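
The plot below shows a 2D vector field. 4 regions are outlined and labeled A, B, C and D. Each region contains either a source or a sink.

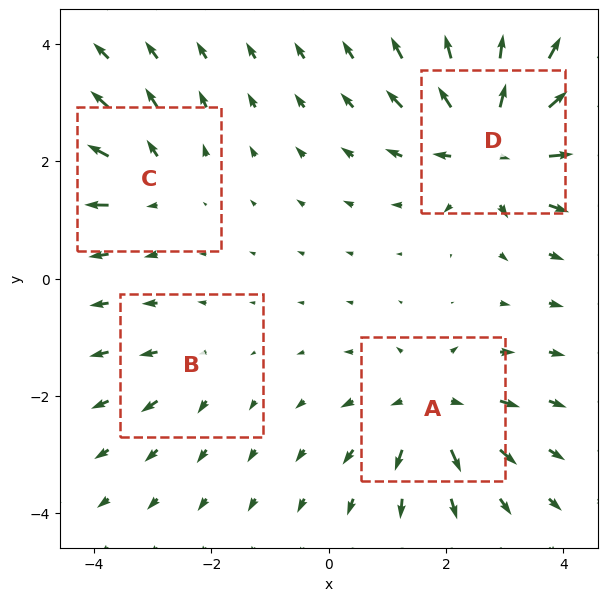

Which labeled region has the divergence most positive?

Divergence at each region's feature centre — A: about +6, B: about +3, C: about +4, D: about +8. Region D is most positive.

D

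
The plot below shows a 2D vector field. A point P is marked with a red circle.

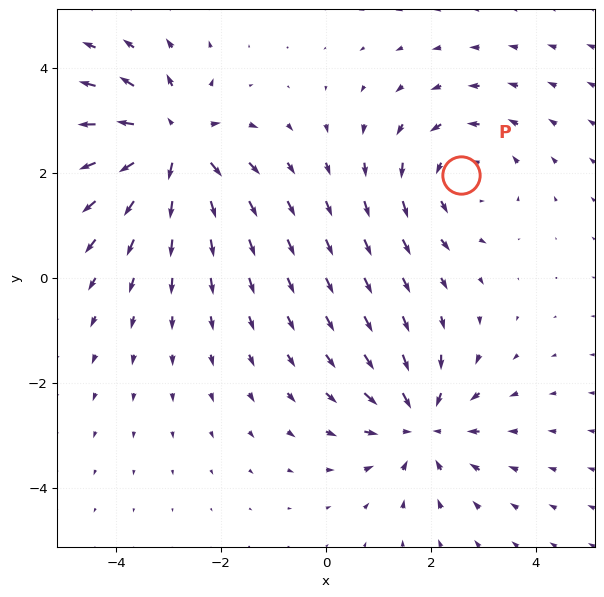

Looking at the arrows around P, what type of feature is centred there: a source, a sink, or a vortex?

At P (2.6, 2.0) the arrows circulate counterclockwise. Divergence ≈0, curl about +3 — near-zero divergence with nonzero curl is a vortex.

vortex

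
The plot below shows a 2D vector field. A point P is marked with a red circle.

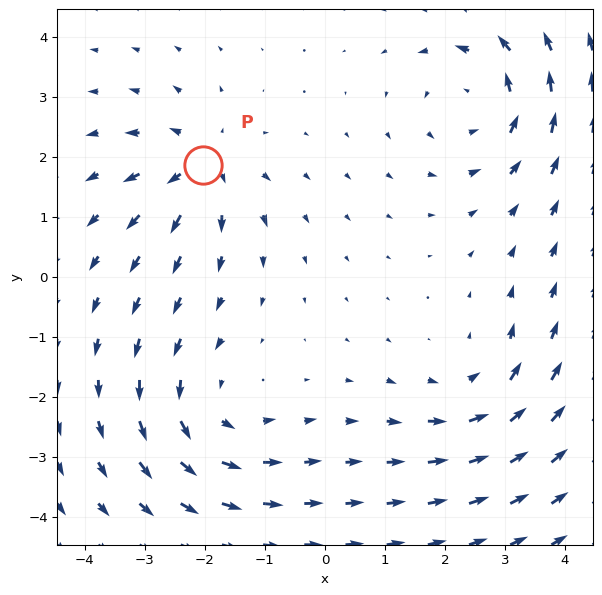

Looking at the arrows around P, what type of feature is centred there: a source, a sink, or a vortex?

source

At P (-2.0, 1.9) the arrows spread outward. Divergence about +4, curl ≈0 — positive divergence with near-zero curl is a source.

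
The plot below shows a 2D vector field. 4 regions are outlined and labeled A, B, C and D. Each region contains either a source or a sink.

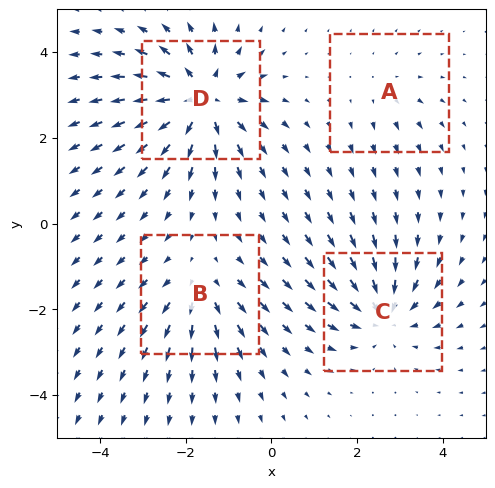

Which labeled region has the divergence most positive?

D

Divergence at each region's feature centre — A: about +2, B: about +4, C: about -5, D: about +7. Region D is most positive.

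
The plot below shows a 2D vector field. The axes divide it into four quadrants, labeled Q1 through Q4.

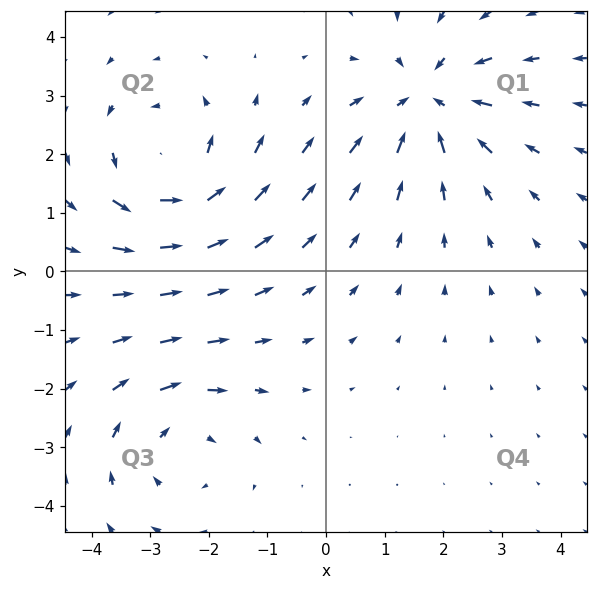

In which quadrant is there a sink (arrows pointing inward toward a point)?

Q1

The sink sits at approximately (1.7, 2.9), which lies in quadrant Q1. The divergence there is about -5, negative as expected for a sink.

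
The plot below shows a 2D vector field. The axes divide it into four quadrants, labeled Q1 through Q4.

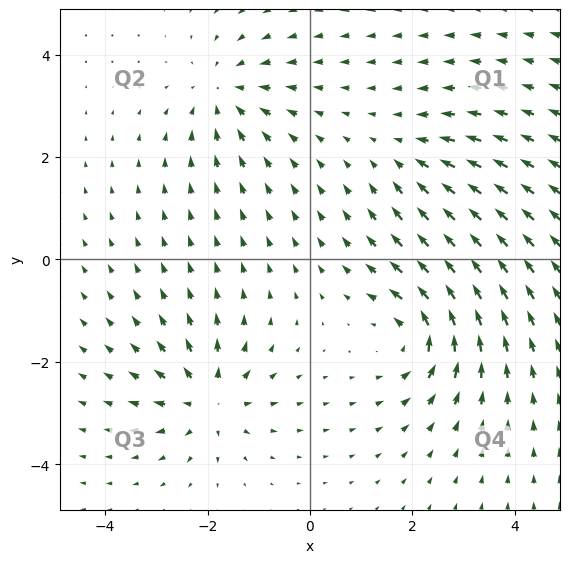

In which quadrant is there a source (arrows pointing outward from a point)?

The source sits at approximately (-2.0, -2.7), which lies in quadrant Q3. The divergence there is about +5, positive as expected for a source.

Q3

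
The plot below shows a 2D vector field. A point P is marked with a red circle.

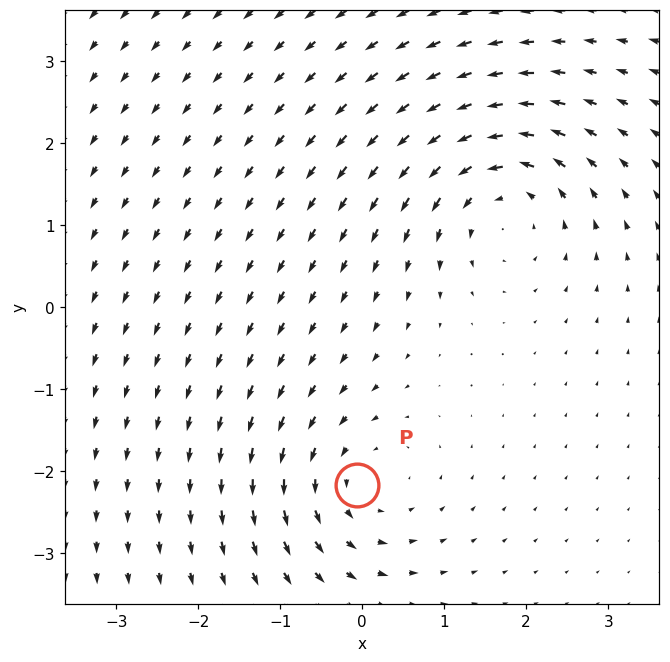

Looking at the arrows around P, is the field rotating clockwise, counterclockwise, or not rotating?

Near P at (-0.1, -2.2) the arrows circulate counterclockwise. The curl (z-component) there is about +4; positive curl means counterclockwise rotation.

counterclockwise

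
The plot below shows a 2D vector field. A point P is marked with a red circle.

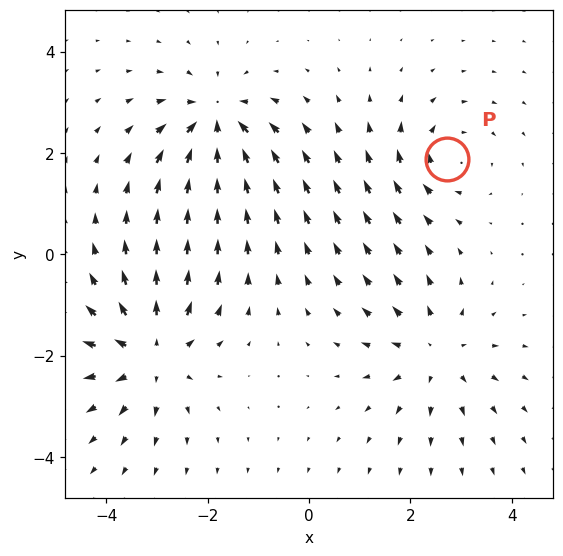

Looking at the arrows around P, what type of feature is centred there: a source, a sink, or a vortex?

vortex

At P (2.7, 1.9) the arrows circulate clockwise. Divergence ≈0, curl about -4 — near-zero divergence with nonzero curl is a vortex.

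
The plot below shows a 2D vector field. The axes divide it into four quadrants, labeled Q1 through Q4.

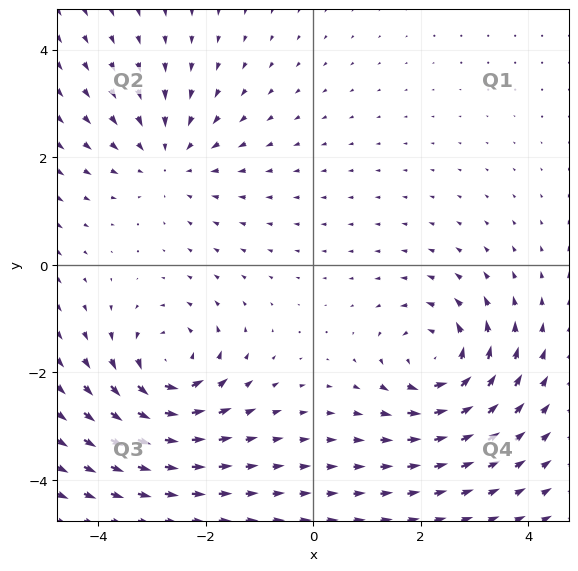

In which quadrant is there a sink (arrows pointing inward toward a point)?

Q2

The sink sits at approximately (-2.7, 2.0), which lies in quadrant Q2. The divergence there is about -2, negative as expected for a sink.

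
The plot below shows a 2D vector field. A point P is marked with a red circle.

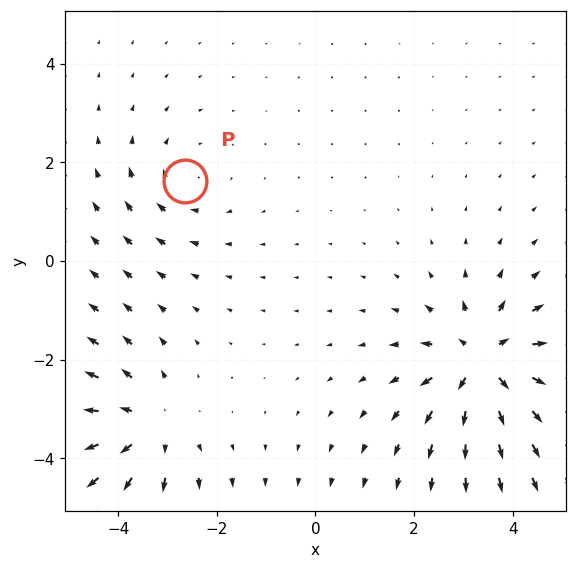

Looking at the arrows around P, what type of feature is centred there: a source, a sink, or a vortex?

vortex

At P (-2.6, 1.6) the arrows circulate clockwise. Divergence ≈0, curl about -2 — near-zero divergence with nonzero curl is a vortex.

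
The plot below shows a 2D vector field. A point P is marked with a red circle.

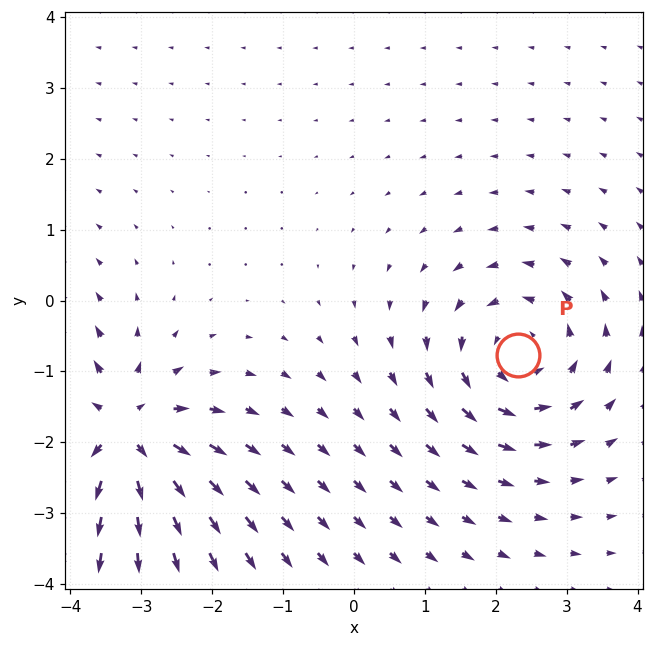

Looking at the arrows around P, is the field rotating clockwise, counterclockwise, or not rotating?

counterclockwise

Near P at (2.3, -0.8) the arrows circulate counterclockwise. The curl (z-component) there is about +4; positive curl means counterclockwise rotation.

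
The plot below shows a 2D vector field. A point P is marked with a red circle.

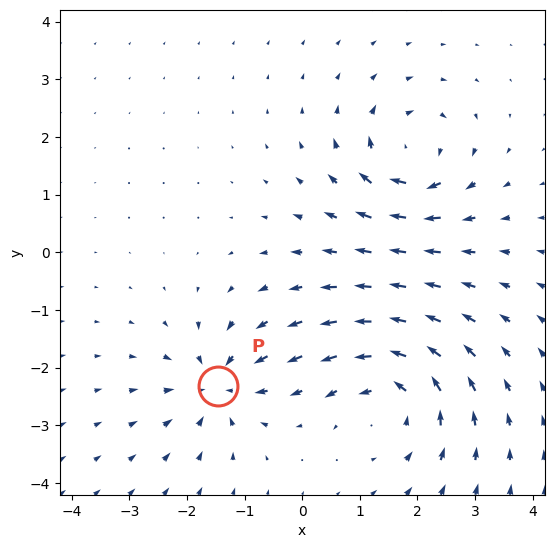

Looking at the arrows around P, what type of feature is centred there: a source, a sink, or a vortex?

sink

At P (-1.5, -2.3) the arrows converge inward. Divergence about -4, curl ≈0 — negative divergence with near-zero curl is a sink.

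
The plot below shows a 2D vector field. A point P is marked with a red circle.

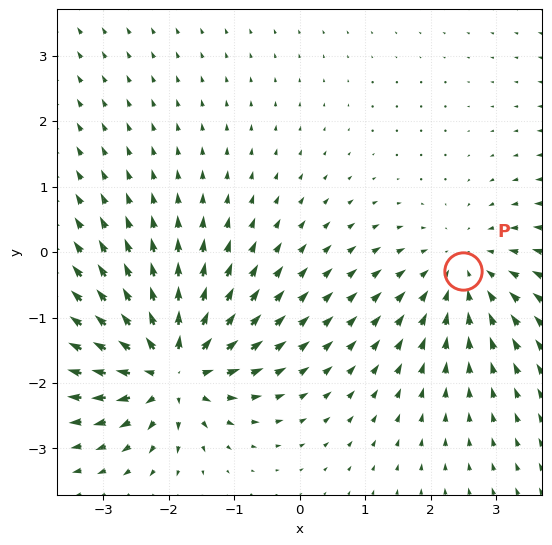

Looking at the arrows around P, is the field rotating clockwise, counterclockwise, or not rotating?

Near P at (2.5, -0.3) the arrows show no circulation. The curl there is ≈0.

not rotating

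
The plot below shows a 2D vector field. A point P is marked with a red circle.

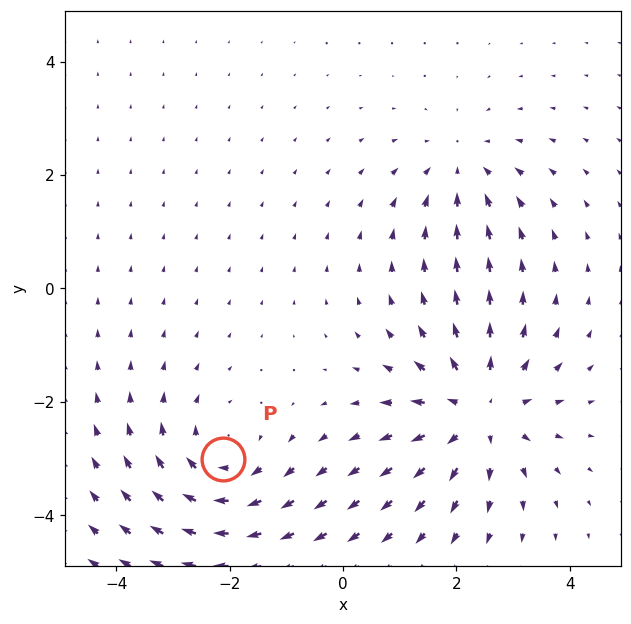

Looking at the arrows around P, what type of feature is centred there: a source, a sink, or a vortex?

vortex

At P (-2.1, -3.0) the arrows circulate clockwise. Divergence ≈0, curl about -3 — near-zero divergence with nonzero curl is a vortex.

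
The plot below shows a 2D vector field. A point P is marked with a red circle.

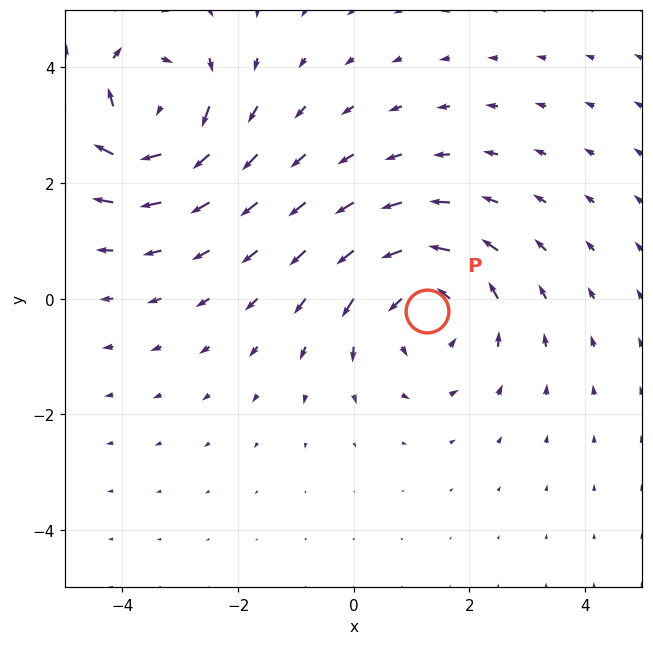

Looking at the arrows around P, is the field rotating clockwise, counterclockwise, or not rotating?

counterclockwise

Near P at (1.3, -0.2) the arrows circulate counterclockwise. The curl (z-component) there is about +3; positive curl means counterclockwise rotation.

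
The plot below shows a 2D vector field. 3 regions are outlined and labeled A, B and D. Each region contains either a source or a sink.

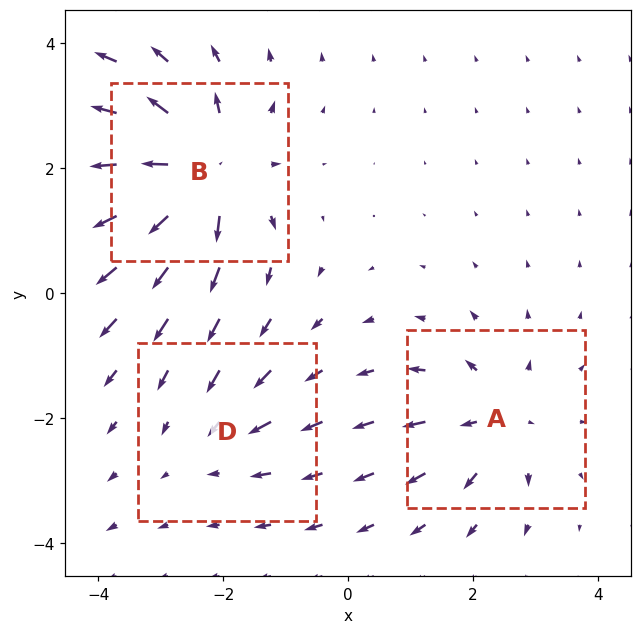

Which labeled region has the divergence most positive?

B

Divergence at each region's feature centre — A: about +4, B: about +6, D: about -2. Region B is most positive.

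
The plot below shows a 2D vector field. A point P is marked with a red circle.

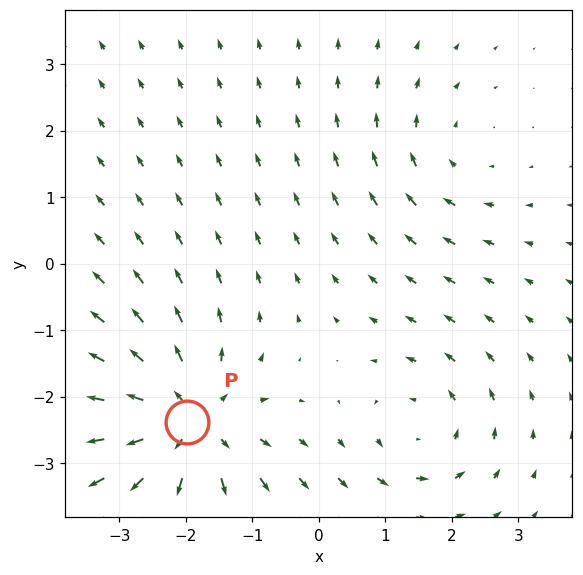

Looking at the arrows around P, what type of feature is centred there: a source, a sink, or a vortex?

source

At P (-2.0, -2.4) the arrows spread outward. Divergence about +5, curl ≈0 — positive divergence with near-zero curl is a source.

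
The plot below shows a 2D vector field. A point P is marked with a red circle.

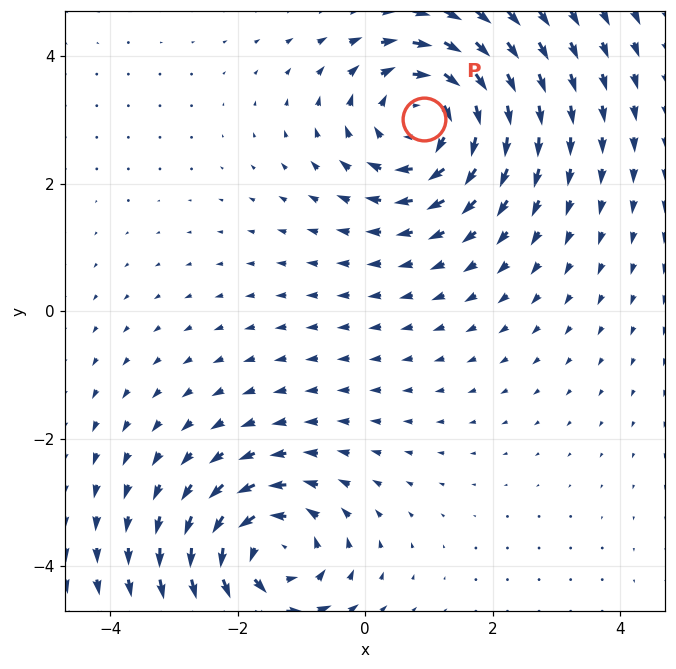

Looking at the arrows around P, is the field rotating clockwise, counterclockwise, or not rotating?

clockwise

Near P at (0.9, 3.0) the arrows circulate clockwise. The curl (z-component) there is about -4; negative curl means clockwise rotation.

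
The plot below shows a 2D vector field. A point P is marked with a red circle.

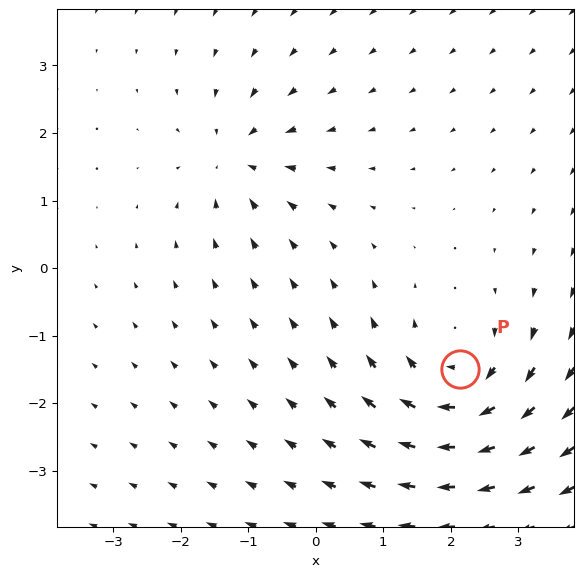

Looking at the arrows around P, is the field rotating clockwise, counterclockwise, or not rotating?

Near P at (2.1, -1.5) the arrows circulate clockwise. The curl (z-component) there is about -4; negative curl means clockwise rotation.

clockwise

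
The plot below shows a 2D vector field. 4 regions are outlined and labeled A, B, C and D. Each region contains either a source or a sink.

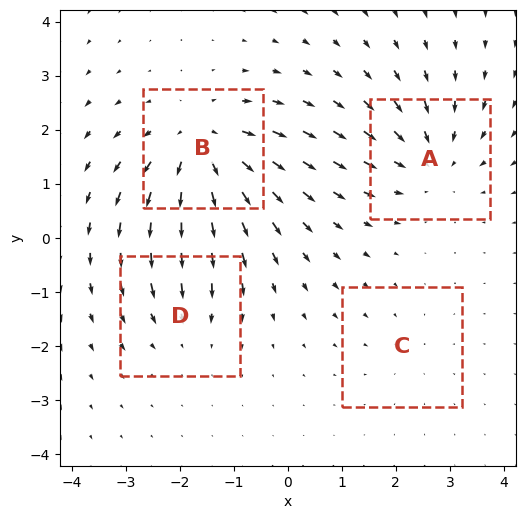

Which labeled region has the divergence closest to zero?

C

Divergence at each region's feature centre — A: about -4, B: about +6, C: about -2, D: about -3. Region C is closest to zero.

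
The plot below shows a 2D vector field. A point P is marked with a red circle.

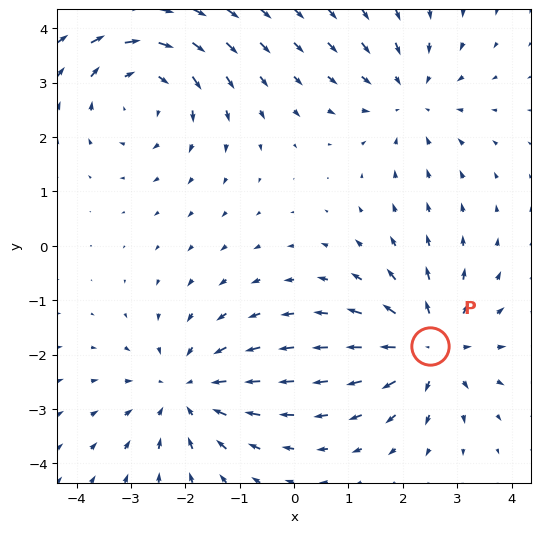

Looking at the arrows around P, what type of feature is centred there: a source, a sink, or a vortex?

source

At P (2.5, -1.8) the arrows spread outward. Divergence about +3, curl ≈0 — positive divergence with near-zero curl is a source.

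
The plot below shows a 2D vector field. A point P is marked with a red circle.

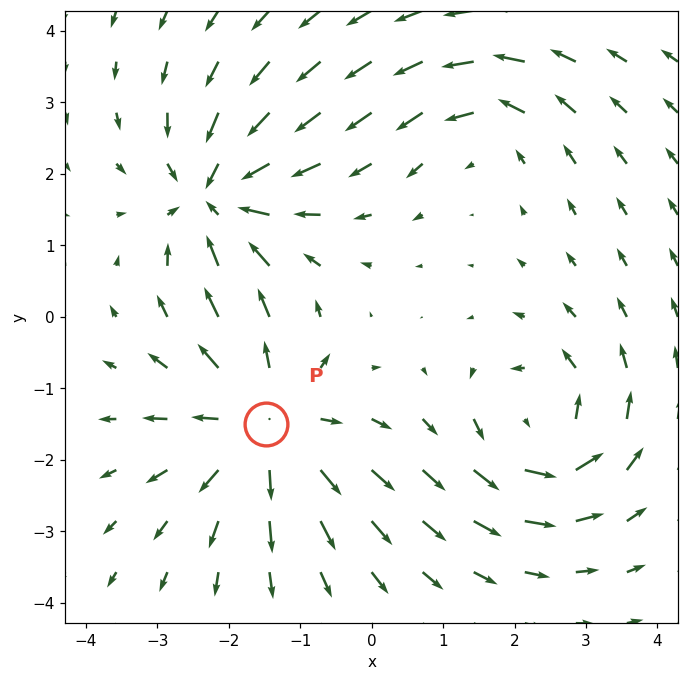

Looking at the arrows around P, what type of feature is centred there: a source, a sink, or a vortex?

At P (-1.5, -1.5) the arrows spread outward. Divergence about +5, curl ≈0 — positive divergence with near-zero curl is a source.

source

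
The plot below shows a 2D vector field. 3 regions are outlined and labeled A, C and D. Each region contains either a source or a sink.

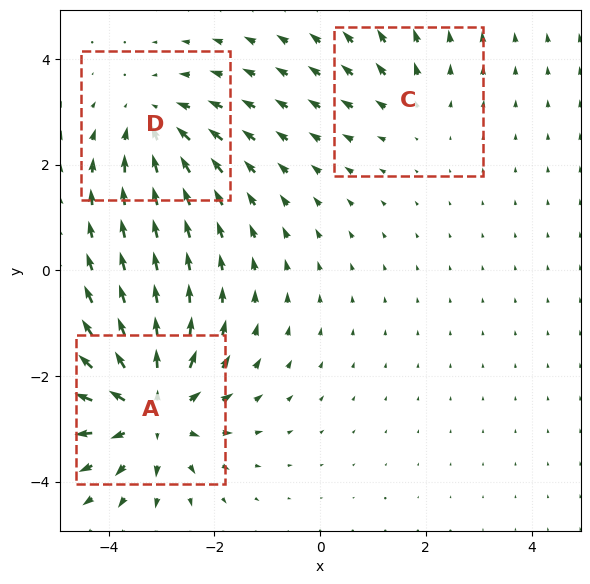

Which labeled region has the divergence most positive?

Divergence at each region's feature centre — A: about +5, C: about +2, D: about -3. Region A is most positive.

A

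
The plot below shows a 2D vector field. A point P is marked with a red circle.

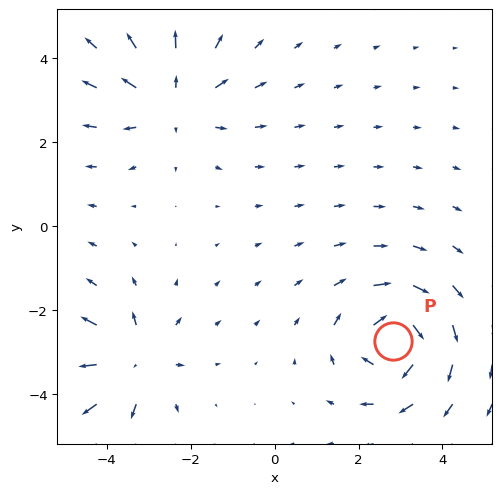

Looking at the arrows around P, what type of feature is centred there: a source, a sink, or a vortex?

vortex

At P (2.8, -2.7) the arrows circulate clockwise. Divergence ≈0, curl about -6 — near-zero divergence with nonzero curl is a vortex.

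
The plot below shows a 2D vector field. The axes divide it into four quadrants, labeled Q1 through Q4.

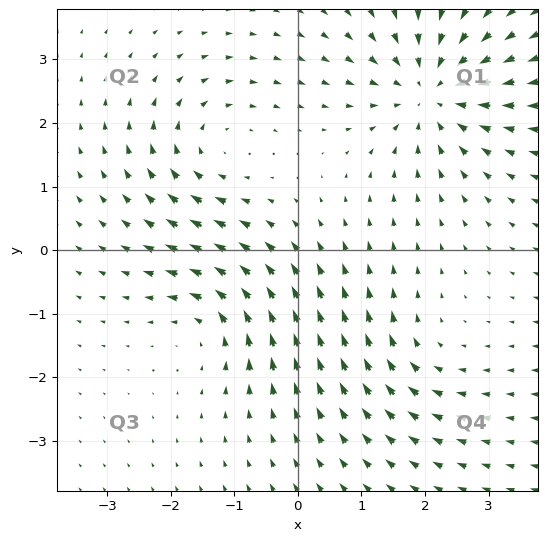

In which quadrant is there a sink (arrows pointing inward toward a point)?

The sink sits at approximately (2.1, 2.5), which lies in quadrant Q1. The divergence there is about -5, negative as expected for a sink.

Q1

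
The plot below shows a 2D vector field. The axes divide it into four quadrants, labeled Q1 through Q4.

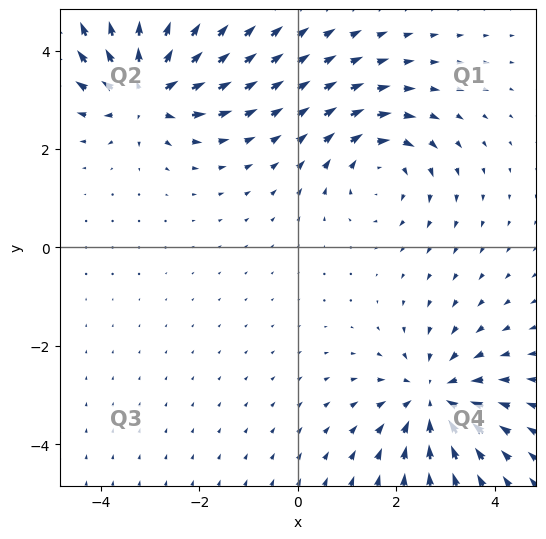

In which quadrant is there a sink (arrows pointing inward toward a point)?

Q4

The sink sits at approximately (2.8, -3.1), which lies in quadrant Q4. The divergence there is about -4, negative as expected for a sink.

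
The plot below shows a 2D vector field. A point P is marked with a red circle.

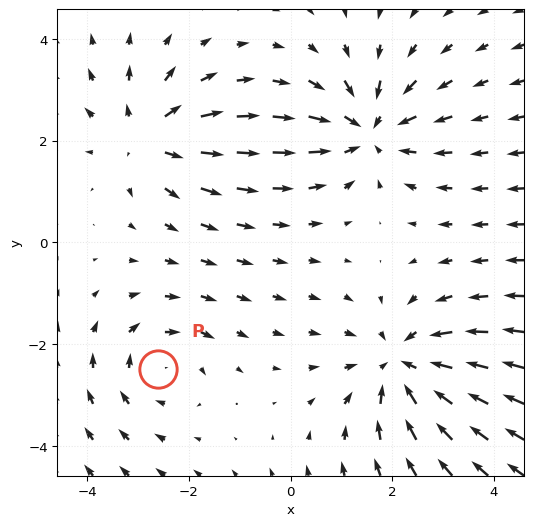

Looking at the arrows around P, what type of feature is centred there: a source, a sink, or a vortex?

At P (-2.6, -2.5) the arrows circulate clockwise. Divergence ≈0, curl about -3 — near-zero divergence with nonzero curl is a vortex.

vortex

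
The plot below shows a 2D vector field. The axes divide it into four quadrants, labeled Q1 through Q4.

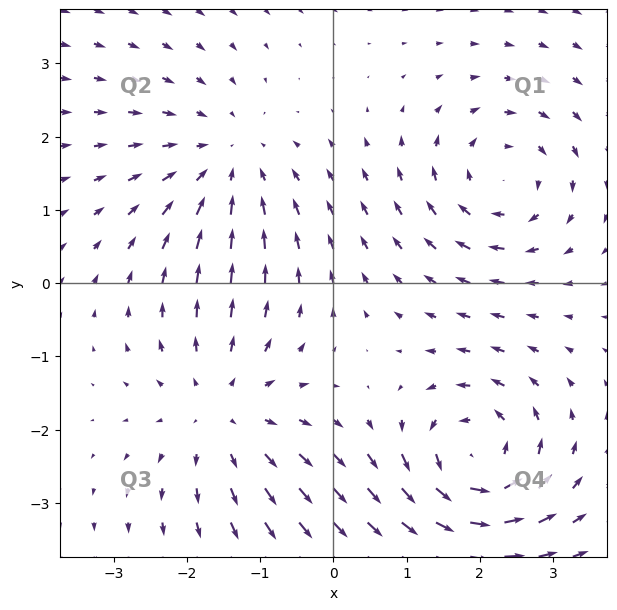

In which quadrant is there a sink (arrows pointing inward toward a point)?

Q2

The sink sits at approximately (-1.5, 1.7), which lies in quadrant Q2. The divergence there is about -2, negative as expected for a sink.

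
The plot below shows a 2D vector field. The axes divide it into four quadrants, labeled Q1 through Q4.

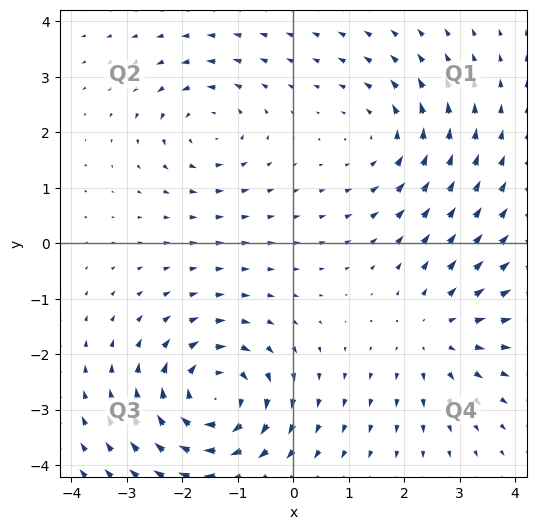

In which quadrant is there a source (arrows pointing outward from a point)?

Q4

The source sits at approximately (2.6, -1.6), which lies in quadrant Q4. The divergence there is about +3, positive as expected for a source.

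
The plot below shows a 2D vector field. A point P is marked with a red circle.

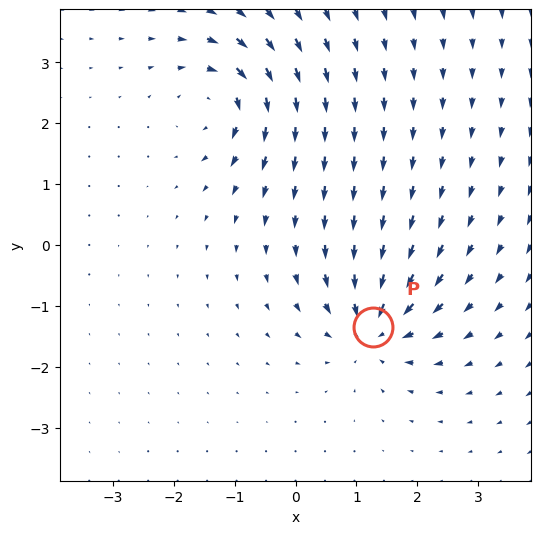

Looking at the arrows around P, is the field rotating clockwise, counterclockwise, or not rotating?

not rotating

Near P at (1.3, -1.3) the arrows show no circulation. The curl there is ≈0.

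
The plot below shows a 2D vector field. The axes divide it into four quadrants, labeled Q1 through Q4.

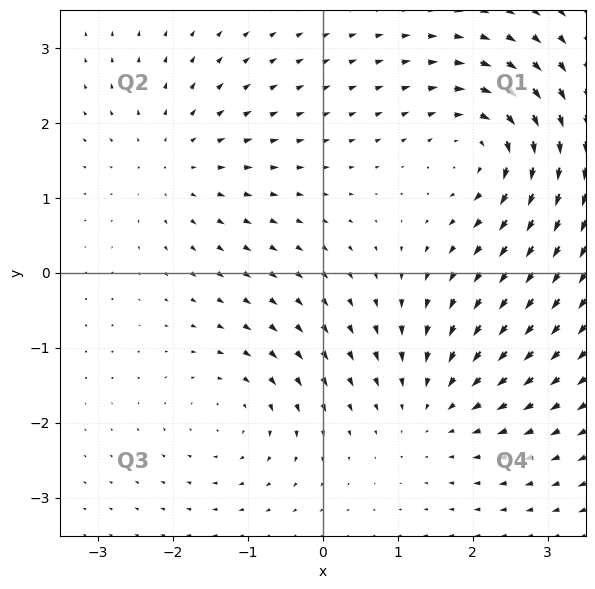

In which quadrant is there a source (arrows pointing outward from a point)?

The source sits at approximately (-2.0, 1.5), which lies in quadrant Q2. The divergence there is about +3, positive as expected for a source.

Q2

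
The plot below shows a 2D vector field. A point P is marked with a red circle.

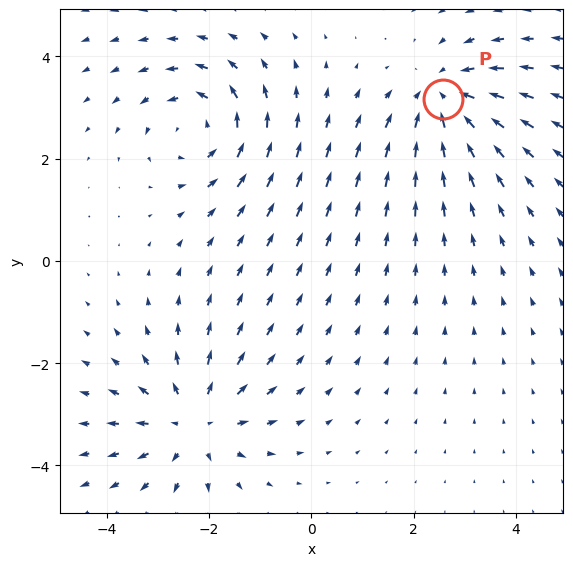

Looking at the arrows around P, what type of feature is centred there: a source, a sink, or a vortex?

sink

At P (2.6, 3.2) the arrows converge inward. Divergence about -3, curl ≈0 — negative divergence with near-zero curl is a sink.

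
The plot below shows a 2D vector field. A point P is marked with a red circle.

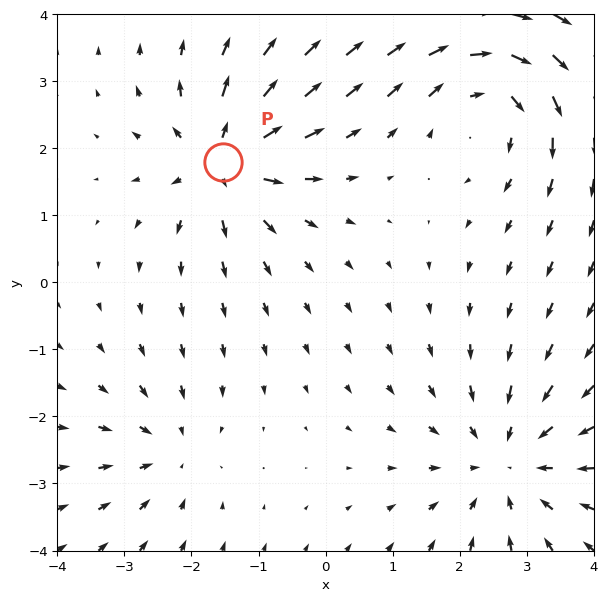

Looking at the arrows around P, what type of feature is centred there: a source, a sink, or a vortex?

source

At P (-1.5, 1.8) the arrows spread outward. Divergence about +6, curl ≈0 — positive divergence with near-zero curl is a source.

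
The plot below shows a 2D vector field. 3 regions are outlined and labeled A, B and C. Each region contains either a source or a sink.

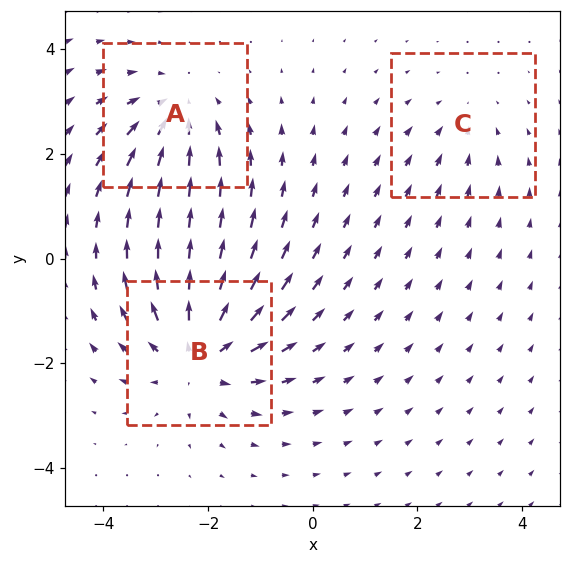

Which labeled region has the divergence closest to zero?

Divergence at each region's feature centre — A: about -3, B: about +4, C: about -2. Region C is closest to zero.

C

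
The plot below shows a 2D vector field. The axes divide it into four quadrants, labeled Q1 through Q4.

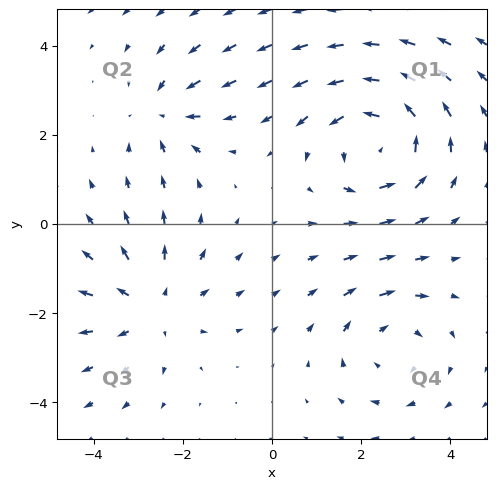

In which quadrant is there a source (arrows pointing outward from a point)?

The source sits at approximately (-2.7, -1.9), which lies in quadrant Q3. The divergence there is about +3, positive as expected for a source.

Q3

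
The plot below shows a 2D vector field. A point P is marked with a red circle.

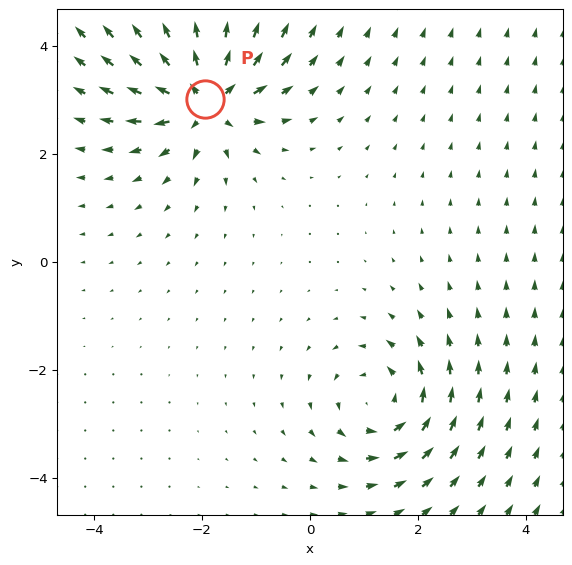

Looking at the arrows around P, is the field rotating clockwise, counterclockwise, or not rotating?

not rotating

Near P at (-1.9, 3.0) the arrows show no circulation. The curl there is ≈0.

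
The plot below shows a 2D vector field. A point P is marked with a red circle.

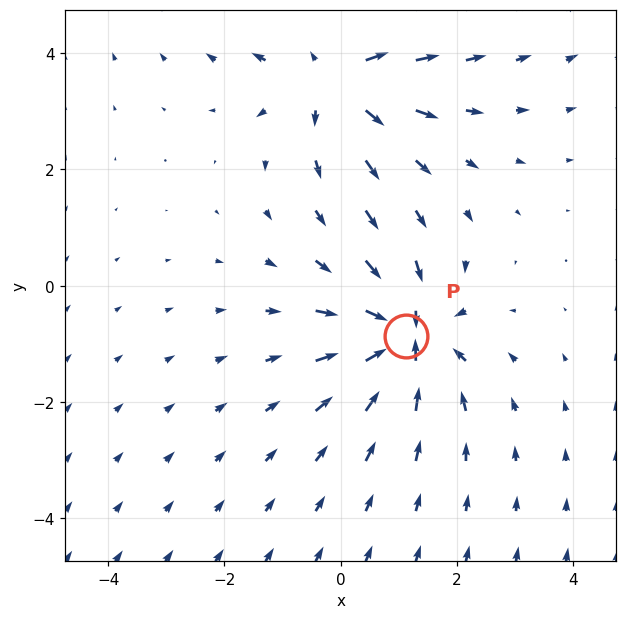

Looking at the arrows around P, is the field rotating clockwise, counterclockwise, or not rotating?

Near P at (1.1, -0.9) the arrows show no circulation. The curl there is ≈0.

not rotating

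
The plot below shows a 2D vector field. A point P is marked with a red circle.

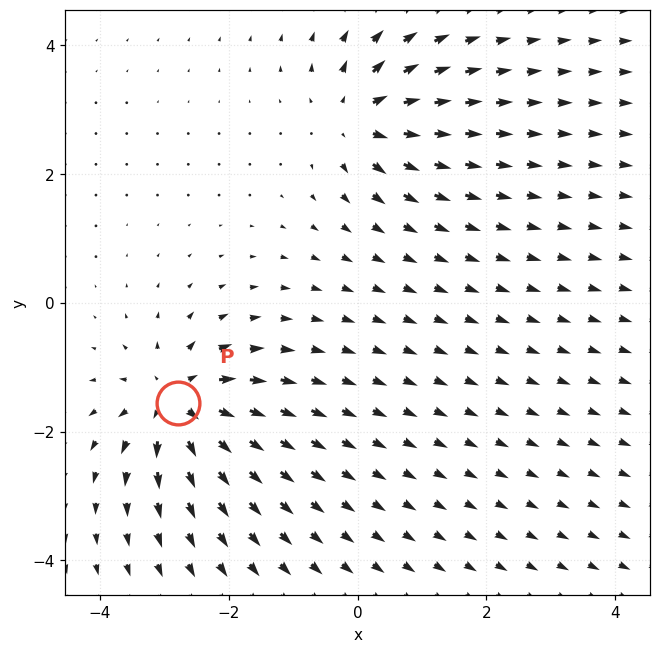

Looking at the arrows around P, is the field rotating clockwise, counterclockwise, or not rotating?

not rotating

Near P at (-2.8, -1.6) the arrows show no circulation. The curl there is ≈0.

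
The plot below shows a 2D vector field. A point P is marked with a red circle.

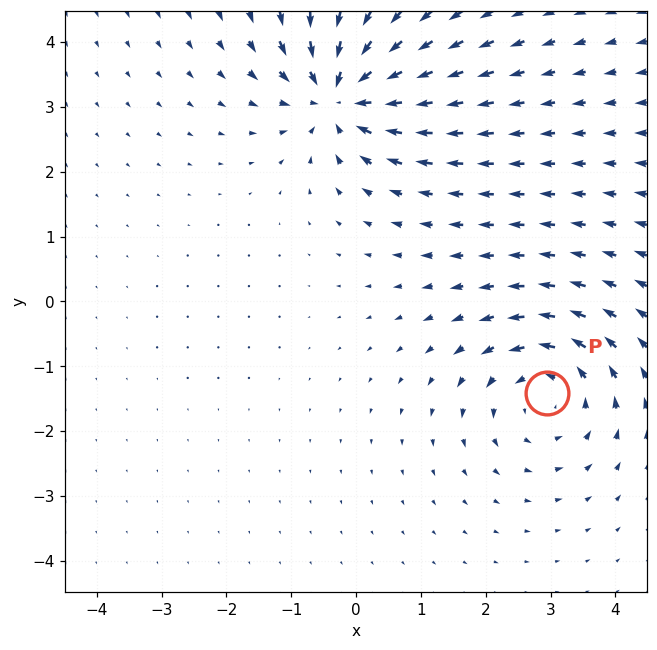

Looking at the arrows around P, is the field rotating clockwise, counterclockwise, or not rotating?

counterclockwise

Near P at (2.9, -1.4) the arrows circulate counterclockwise. The curl (z-component) there is about +3; positive curl means counterclockwise rotation.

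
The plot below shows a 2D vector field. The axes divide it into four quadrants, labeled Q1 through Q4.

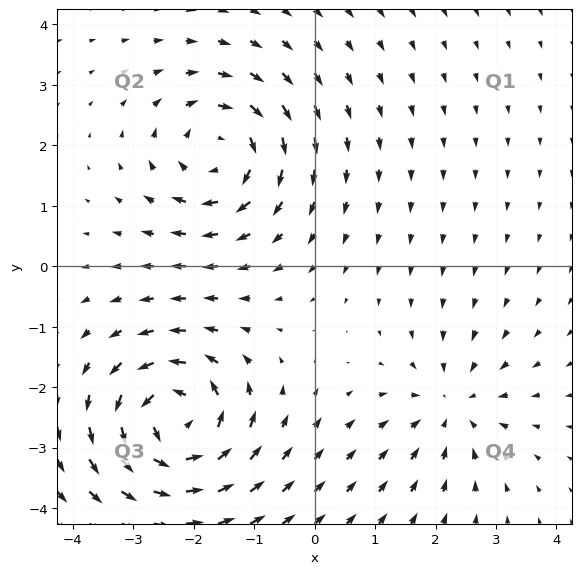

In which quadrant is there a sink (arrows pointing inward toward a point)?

The sink sits at approximately (2.3, -2.3), which lies in quadrant Q4. The divergence there is about -3, negative as expected for a sink.

Q4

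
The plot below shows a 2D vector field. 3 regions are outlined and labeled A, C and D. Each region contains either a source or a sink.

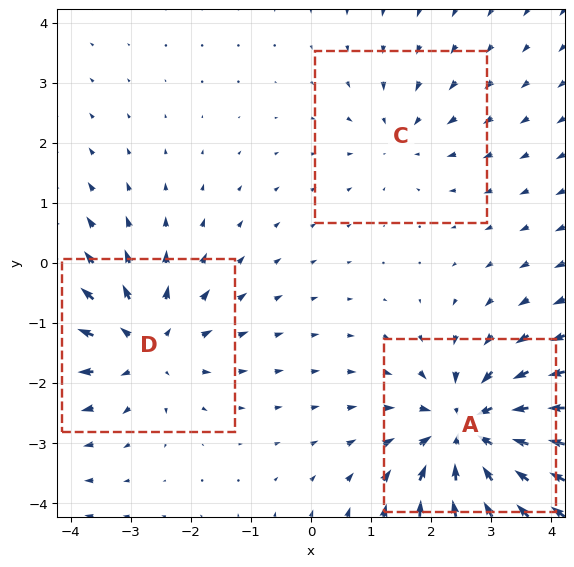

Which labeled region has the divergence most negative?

Divergence at each region's feature centre — A: about -5, C: about -2, D: about +3. Region A is most negative.

A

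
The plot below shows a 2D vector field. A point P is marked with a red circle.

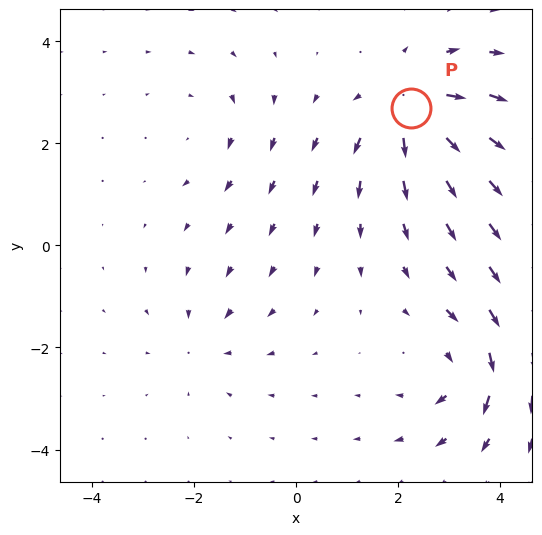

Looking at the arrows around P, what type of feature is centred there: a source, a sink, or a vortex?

source

At P (2.3, 2.7) the arrows spread outward. Divergence about +6, curl ≈0 — positive divergence with near-zero curl is a source.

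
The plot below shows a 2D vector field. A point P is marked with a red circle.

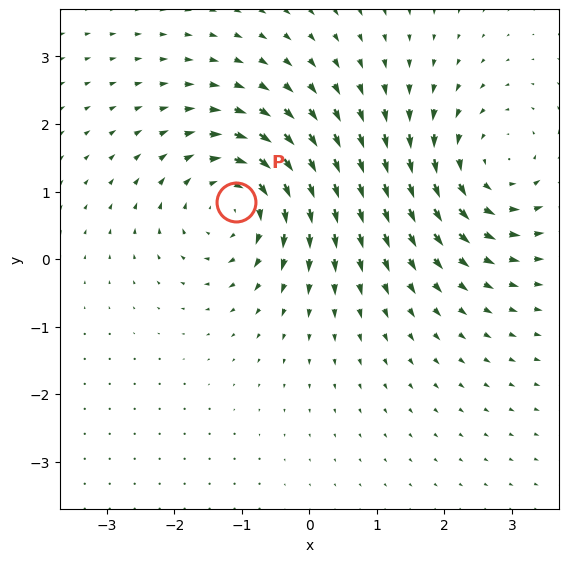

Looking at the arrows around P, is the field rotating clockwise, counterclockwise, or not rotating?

clockwise

Near P at (-1.1, 0.8) the arrows circulate clockwise. The curl (z-component) there is about -4; negative curl means clockwise rotation.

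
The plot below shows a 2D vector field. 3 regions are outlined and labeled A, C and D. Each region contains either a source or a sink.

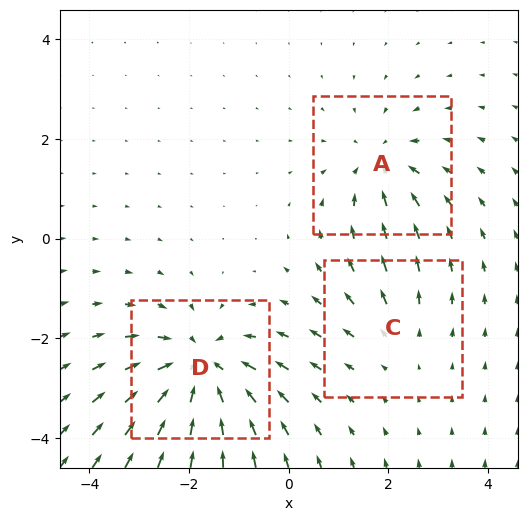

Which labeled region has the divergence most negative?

Divergence at each region's feature centre — A: about -3, C: about +2, D: about -5. Region D is most negative.

D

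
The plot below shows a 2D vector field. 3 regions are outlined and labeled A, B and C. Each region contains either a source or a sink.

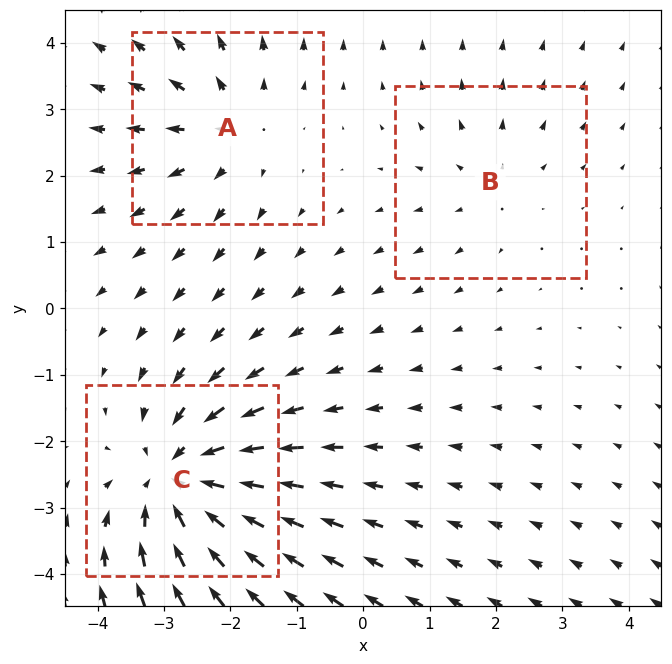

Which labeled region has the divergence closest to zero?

Divergence at each region's feature centre — A: about +3, B: about +2, C: about -5. Region B is closest to zero.

B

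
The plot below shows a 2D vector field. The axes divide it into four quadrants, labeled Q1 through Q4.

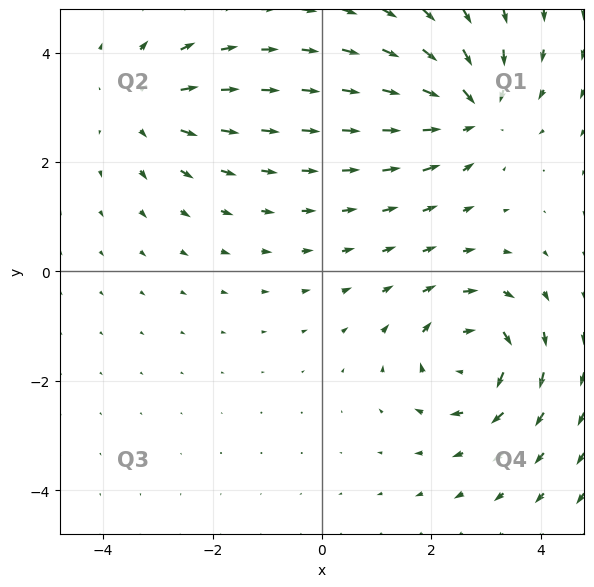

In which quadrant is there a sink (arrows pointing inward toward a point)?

Q1

The sink sits at approximately (2.7, 2.9), which lies in quadrant Q1. The divergence there is about -5, negative as expected for a sink.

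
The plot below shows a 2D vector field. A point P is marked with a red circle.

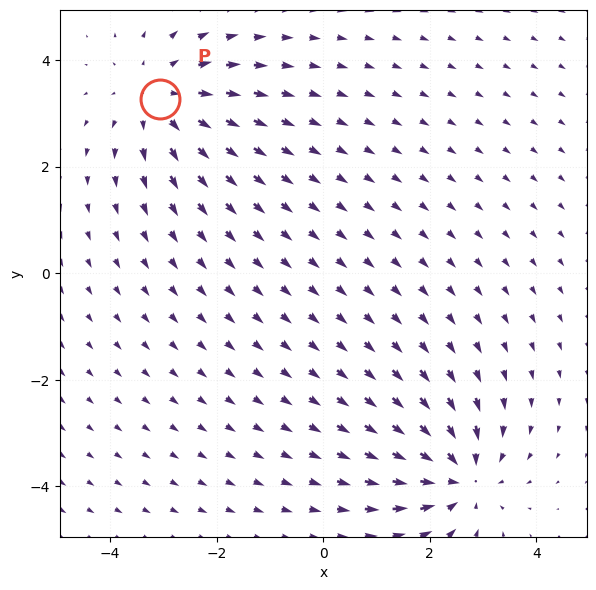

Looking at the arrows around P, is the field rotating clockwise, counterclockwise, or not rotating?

not rotating

Near P at (-3.1, 3.3) the arrows show no circulation. The curl there is ≈0.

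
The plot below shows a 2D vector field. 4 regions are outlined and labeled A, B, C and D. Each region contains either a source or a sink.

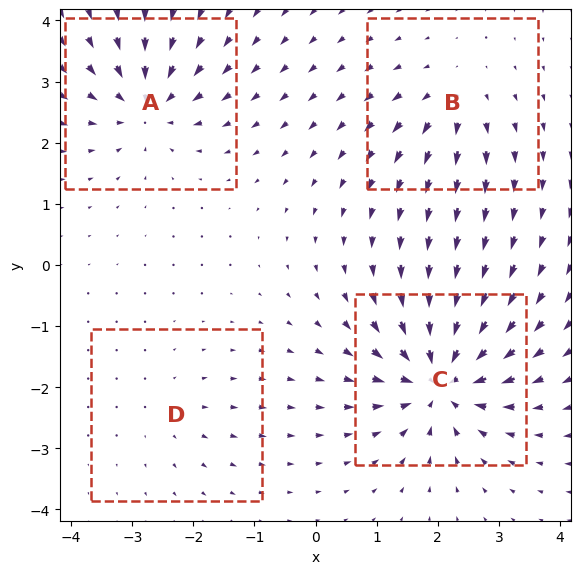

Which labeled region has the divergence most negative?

Divergence at each region's feature centre — A: about -6, B: about +4, C: about -9, D: about +2. Region C is most negative.

C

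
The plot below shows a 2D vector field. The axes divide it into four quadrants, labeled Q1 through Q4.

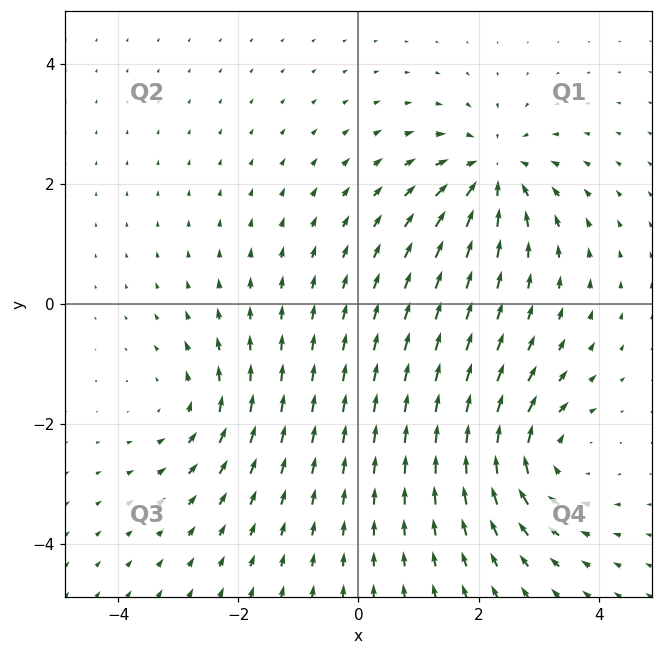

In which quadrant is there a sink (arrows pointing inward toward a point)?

The sink sits at approximately (2.2, 2.2), which lies in quadrant Q1. The divergence there is about -4, negative as expected for a sink.

Q1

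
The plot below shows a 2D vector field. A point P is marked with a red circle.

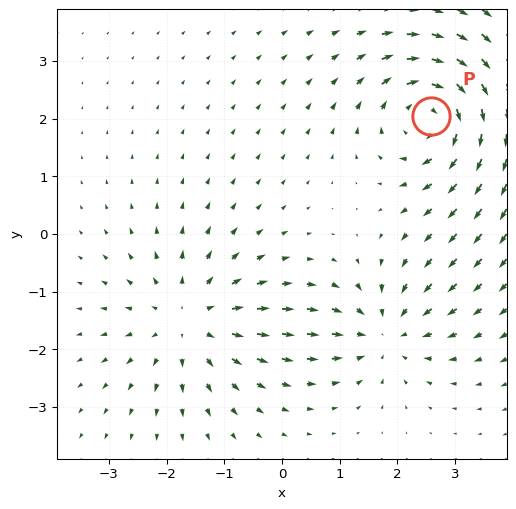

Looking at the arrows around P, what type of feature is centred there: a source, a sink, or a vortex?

At P (2.6, 2.1) the arrows circulate clockwise. Divergence ≈0, curl about -5 — near-zero divergence with nonzero curl is a vortex.

vortex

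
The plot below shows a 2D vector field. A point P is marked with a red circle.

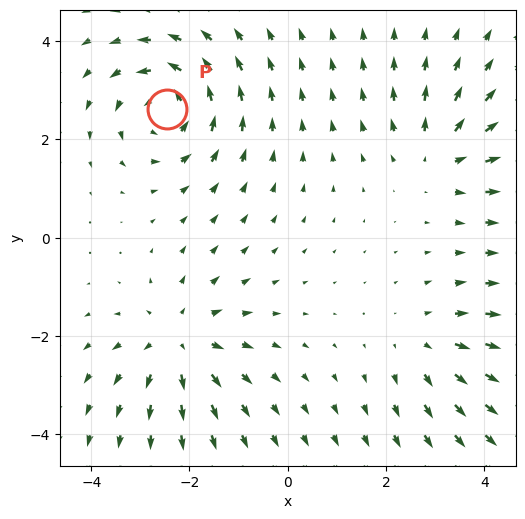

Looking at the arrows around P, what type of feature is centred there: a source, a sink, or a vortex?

At P (-2.5, 2.6) the arrows circulate counterclockwise. Divergence ≈0, curl about +6 — near-zero divergence with nonzero curl is a vortex.

vortex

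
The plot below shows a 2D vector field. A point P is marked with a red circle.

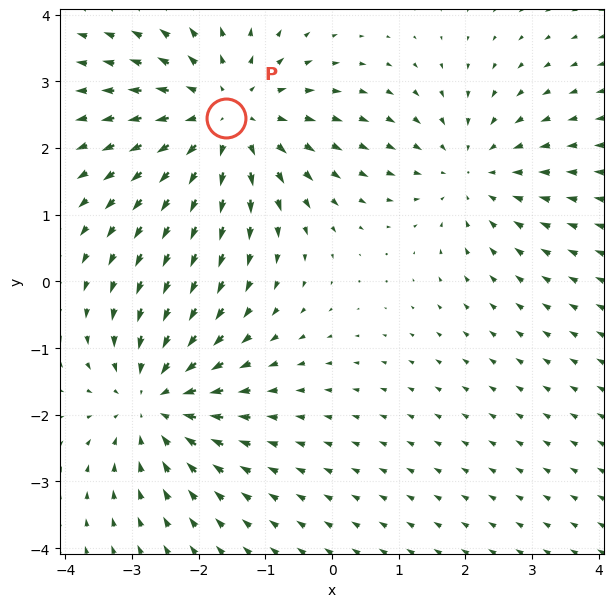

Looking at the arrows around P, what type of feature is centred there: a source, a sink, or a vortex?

source

At P (-1.6, 2.5) the arrows spread outward. Divergence about +4, curl ≈0 — positive divergence with near-zero curl is a source.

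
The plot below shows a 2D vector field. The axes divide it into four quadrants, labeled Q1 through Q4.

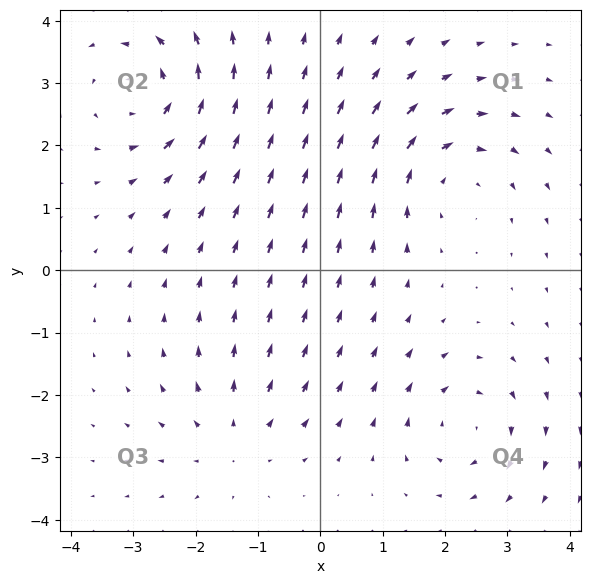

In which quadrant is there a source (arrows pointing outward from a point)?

Q3

The source sits at approximately (-1.4, -2.7), which lies in quadrant Q3. The divergence there is about +3, positive as expected for a source.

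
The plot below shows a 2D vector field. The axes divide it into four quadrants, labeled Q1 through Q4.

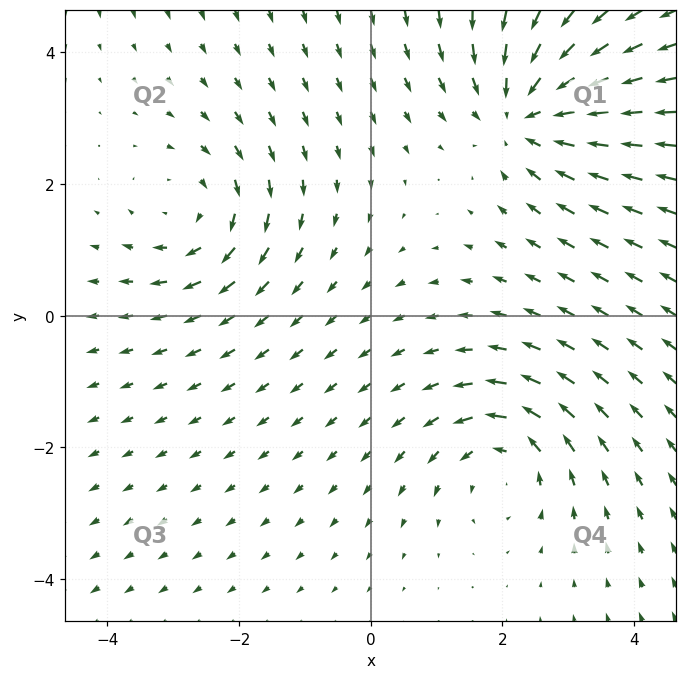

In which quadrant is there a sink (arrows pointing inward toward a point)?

Q1

The sink sits at approximately (2.4, 3.1), which lies in quadrant Q1. The divergence there is about -4, negative as expected for a sink.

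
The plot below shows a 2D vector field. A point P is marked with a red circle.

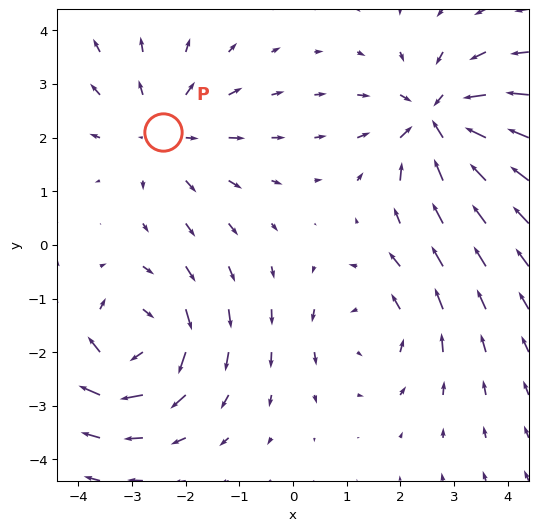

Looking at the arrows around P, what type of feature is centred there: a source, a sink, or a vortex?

source

At P (-2.4, 2.1) the arrows spread outward. Divergence about +3, curl ≈0 — positive divergence with near-zero curl is a source.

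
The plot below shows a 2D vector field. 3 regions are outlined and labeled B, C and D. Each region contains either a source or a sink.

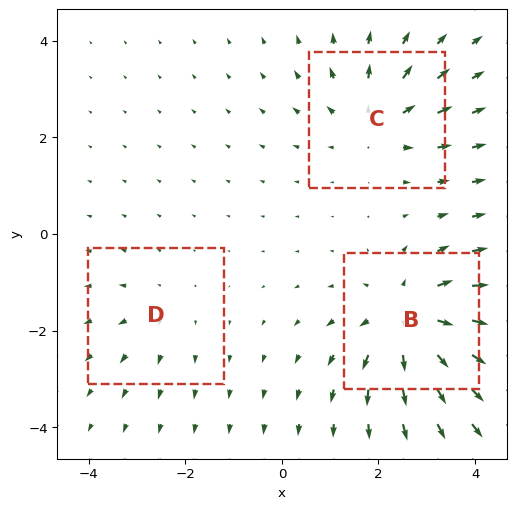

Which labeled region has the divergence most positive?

Divergence at each region's feature centre — B: about +5, C: about +3, D: about +2. Region B is most positive.

B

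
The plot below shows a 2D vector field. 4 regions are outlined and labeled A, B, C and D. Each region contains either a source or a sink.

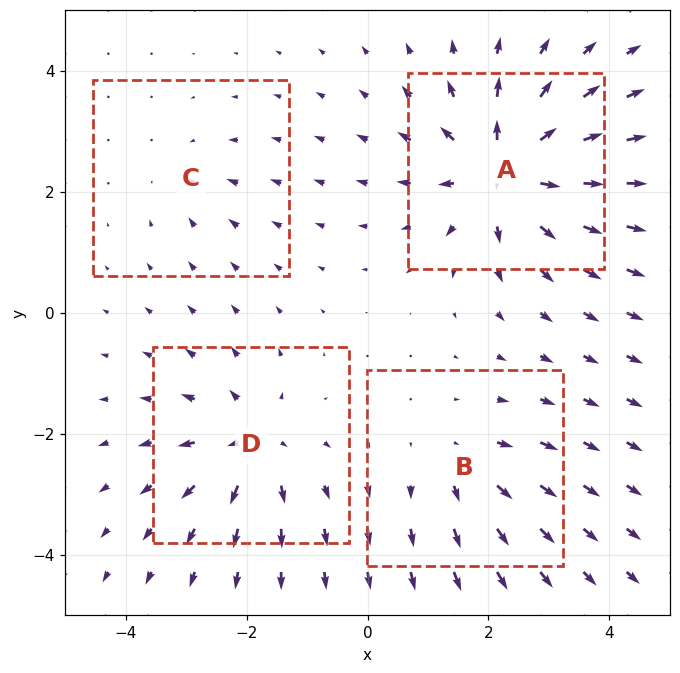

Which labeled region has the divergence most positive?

A

Divergence at each region's feature centre — A: about +9, B: about +4, C: about -2, D: about +6. Region A is most positive.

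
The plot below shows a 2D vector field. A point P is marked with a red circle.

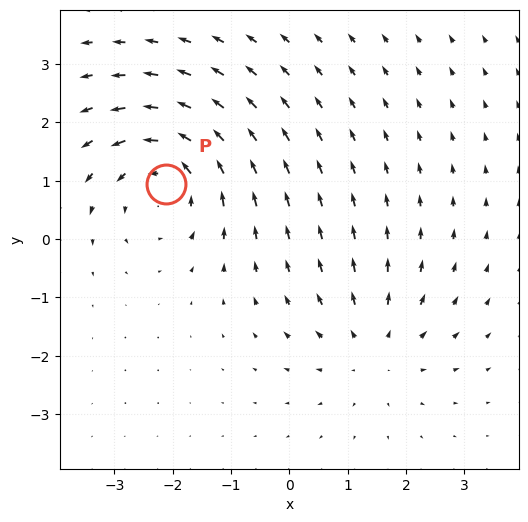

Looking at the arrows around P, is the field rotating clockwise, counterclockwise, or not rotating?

Near P at (-2.1, 0.9) the arrows circulate counterclockwise. The curl (z-component) there is about +4; positive curl means counterclockwise rotation.

counterclockwise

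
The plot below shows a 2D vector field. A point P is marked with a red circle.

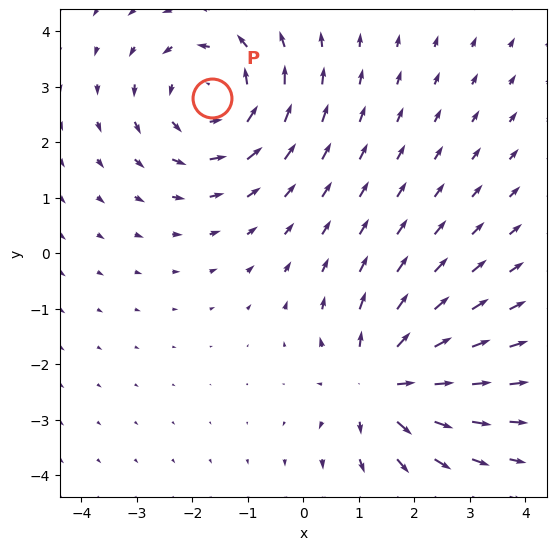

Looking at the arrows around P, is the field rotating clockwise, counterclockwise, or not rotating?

counterclockwise

Near P at (-1.6, 2.8) the arrows circulate counterclockwise. The curl (z-component) there is about +3; positive curl means counterclockwise rotation.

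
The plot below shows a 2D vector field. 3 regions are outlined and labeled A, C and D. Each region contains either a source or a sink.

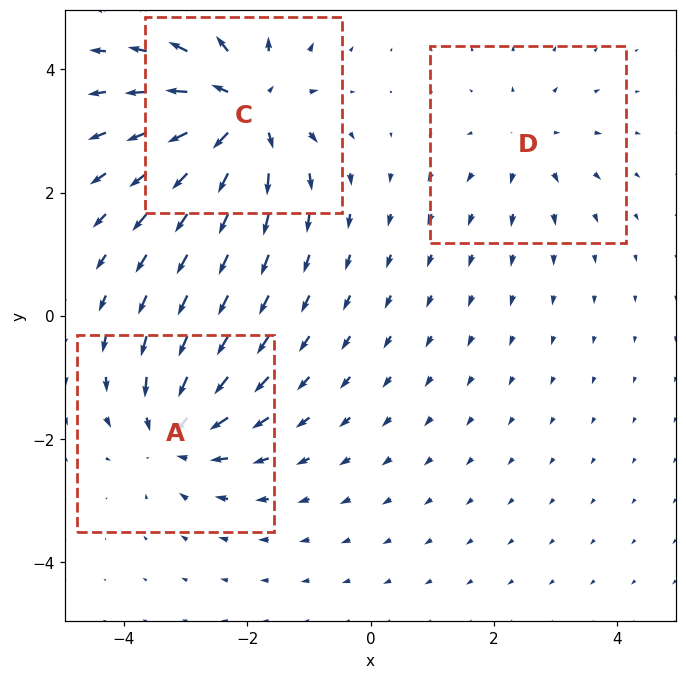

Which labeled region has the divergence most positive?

Divergence at each region's feature centre — A: about -4, C: about +5, D: about +2. Region C is most positive.

C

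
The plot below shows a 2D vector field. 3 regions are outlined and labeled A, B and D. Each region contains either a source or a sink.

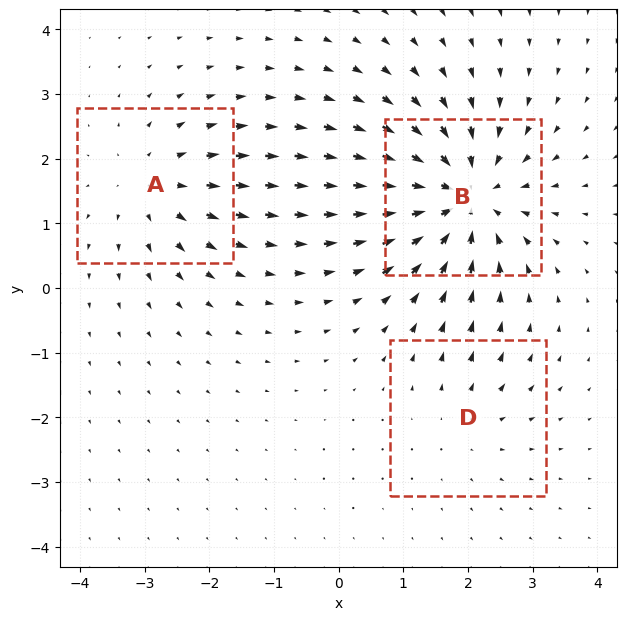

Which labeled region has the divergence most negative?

Divergence at each region's feature centre — A: about +3, B: about -5, D: about +2. Region B is most negative.

B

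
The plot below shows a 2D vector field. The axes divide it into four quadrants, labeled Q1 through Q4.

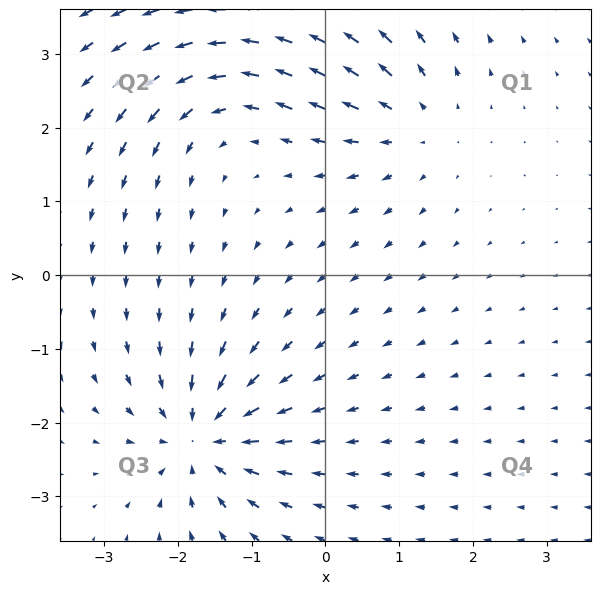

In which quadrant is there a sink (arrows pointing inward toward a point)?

Q3

The sink sits at approximately (-1.7, -2.2), which lies in quadrant Q3. The divergence there is about -6, negative as expected for a sink.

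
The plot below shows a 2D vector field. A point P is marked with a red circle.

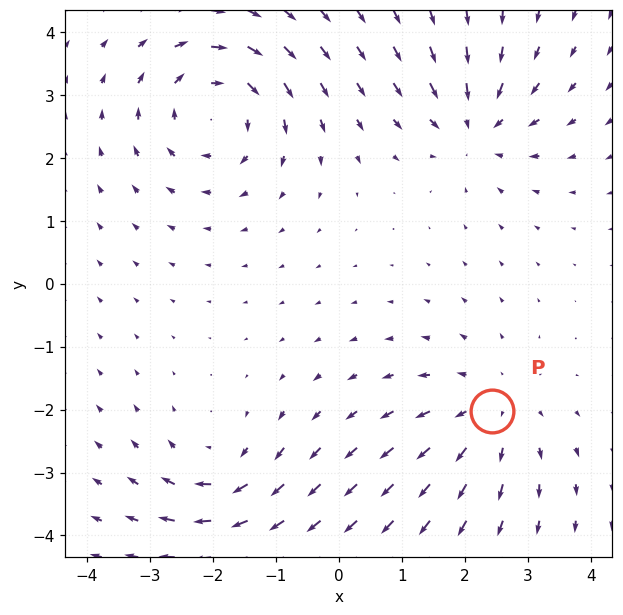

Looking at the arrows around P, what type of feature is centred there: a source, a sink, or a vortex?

source

At P (2.4, -2.0) the arrows spread outward. Divergence about +3, curl ≈0 — positive divergence with near-zero curl is a source.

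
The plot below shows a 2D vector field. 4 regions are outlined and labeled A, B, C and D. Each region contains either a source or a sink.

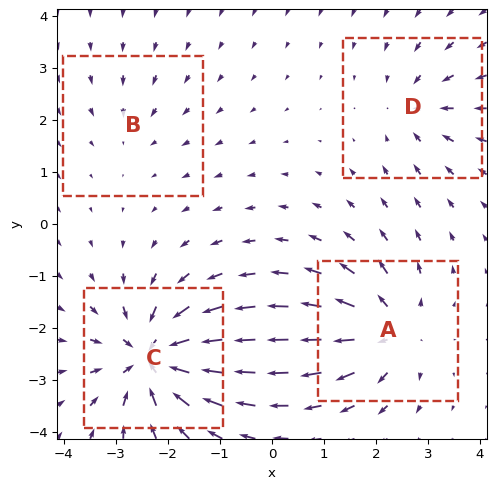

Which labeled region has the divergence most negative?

Divergence at each region's feature centre — A: about +6, B: about -2, C: about -8, D: about -4. Region C is most negative.

C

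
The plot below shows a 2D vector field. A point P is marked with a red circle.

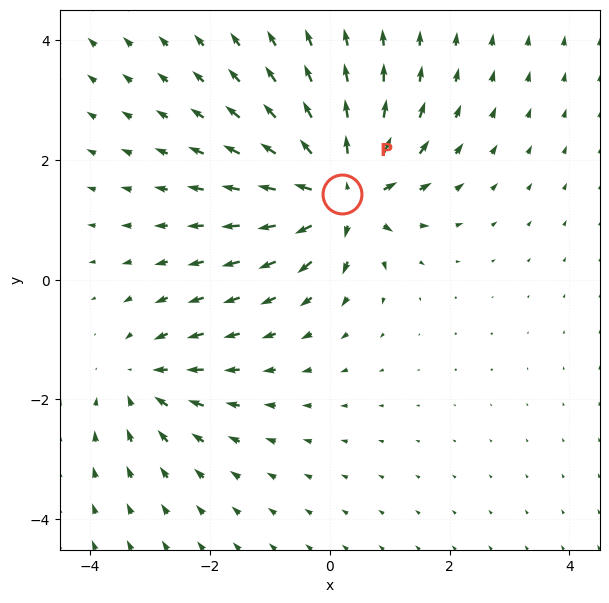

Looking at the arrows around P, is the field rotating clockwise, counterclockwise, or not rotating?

Near P at (0.2, 1.4) the arrows show no circulation. The curl there is ≈0.

not rotating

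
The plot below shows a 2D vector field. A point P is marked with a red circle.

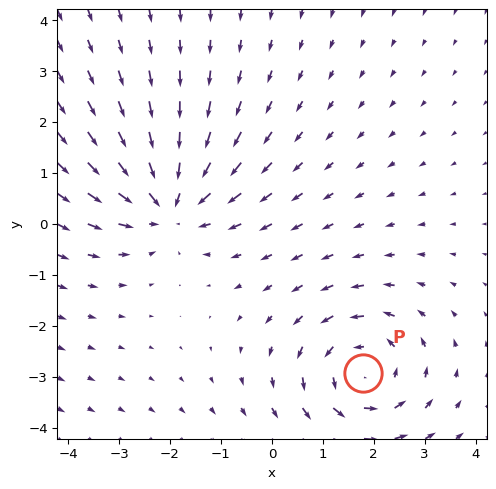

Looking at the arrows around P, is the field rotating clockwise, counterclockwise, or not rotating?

counterclockwise

Near P at (1.8, -2.9) the arrows circulate counterclockwise. The curl (z-component) there is about +3; positive curl means counterclockwise rotation.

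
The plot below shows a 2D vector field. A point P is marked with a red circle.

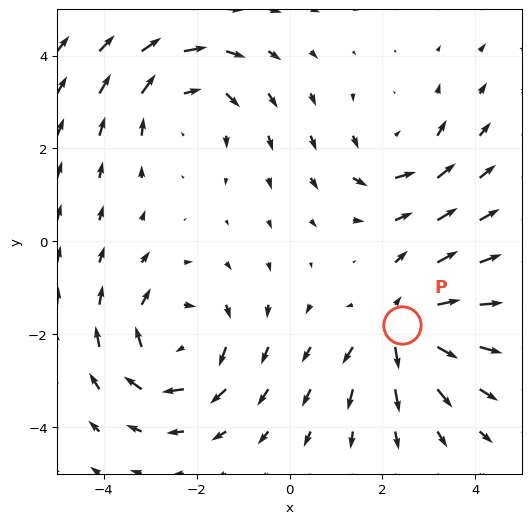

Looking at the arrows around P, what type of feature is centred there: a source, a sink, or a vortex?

At P (2.4, -1.8) the arrows spread outward. Divergence about +5, curl ≈0 — positive divergence with near-zero curl is a source.

source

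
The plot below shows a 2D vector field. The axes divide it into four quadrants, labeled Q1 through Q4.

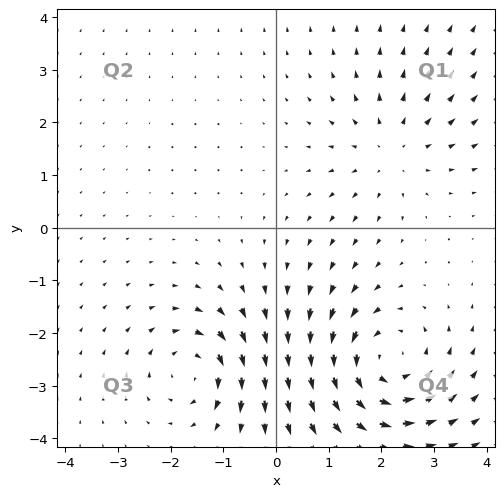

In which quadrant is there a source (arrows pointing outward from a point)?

The source sits at approximately (2.2, 1.5), which lies in quadrant Q1. The divergence there is about +3, positive as expected for a source.

Q1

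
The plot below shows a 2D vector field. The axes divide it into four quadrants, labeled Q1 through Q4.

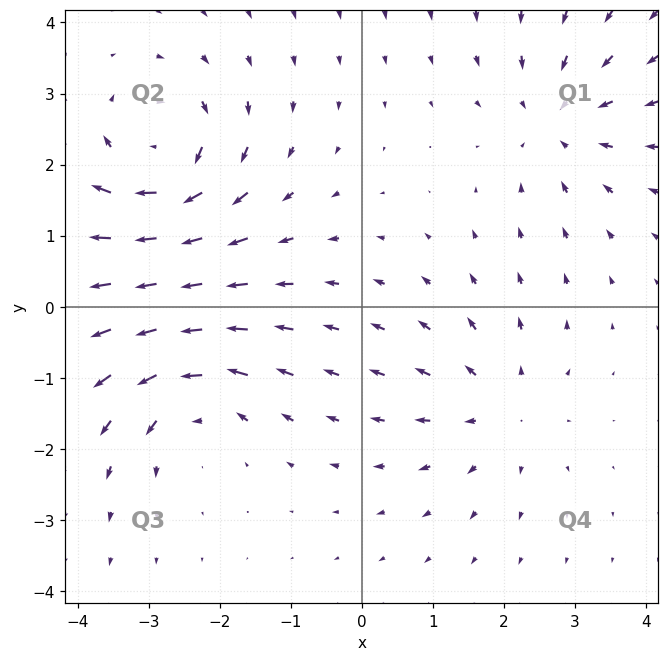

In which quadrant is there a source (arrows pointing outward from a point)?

The source sits at approximately (1.9, -1.4), which lies in quadrant Q4. The divergence there is about +3, positive as expected for a source.

Q4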